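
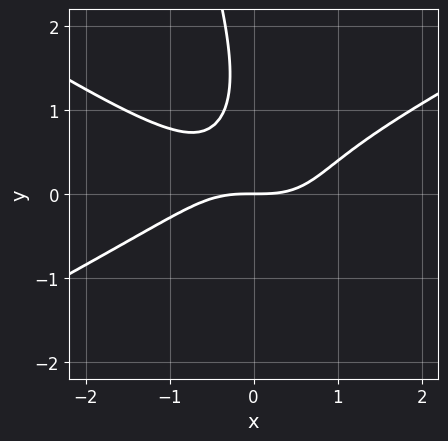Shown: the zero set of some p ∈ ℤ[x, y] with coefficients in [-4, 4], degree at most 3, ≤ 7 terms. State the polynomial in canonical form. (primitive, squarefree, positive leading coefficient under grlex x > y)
x^3 - 3*x*y^2 - y^3 + 2*y^2 - 2*y

(a) The degree is 3 — no degree-2 curve has this shape.
(b) Reading off the gridlines: it meets the x-axis at x = 0 (among the integer gridlines); one y-axis crossing is at y = 0.
(c) Fitting integer coefficients to these (and the overall shape) gives p.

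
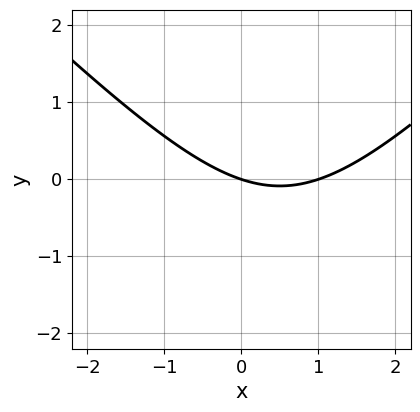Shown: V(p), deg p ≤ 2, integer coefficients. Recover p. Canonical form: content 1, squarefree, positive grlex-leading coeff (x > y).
x^2 - y^2 - x - 3*y

(a) Degree: a generic line meets the curve in up to 2 points, so deg p = 2.
(b) Checking where it meets the axes: it meets the y-axis at y = 0 (among the integer gridlines); among the integer gridlines, it crosses the x-axis at x ∈ {0, 1}.
(c) Assembling these constraints gives the stated polynomial.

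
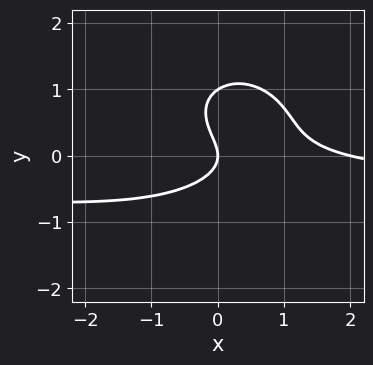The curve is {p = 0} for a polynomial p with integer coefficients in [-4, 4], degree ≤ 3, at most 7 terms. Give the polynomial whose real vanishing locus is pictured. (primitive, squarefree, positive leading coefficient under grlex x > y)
2*x^2*y + 3*y^3 + x^2 - 3*y^2 - 2*x

deg p = 3.
Against the integer gridlines: among the integer gridlines, it crosses the x-axis at x ∈ {0, 2}; among the integer gridlines, it crosses the y-axis at y ∈ {0, 1}.
Matching integer coefficients to the picture gives p.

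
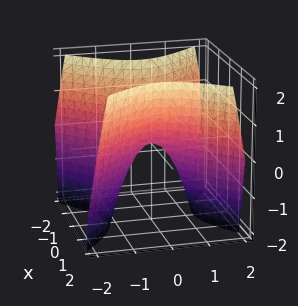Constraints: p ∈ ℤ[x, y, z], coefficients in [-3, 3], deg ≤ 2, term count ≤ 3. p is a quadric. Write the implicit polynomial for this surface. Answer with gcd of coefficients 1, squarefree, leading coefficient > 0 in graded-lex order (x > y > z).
3*x^2 - 3*y^2 - 2*z

deg p = 2. A saddle surface; a quadric.
Symmetries: it's symmetric under y → −y, forcing even powers of y; it's symmetric under x → −x, forcing even powers of x.
Checking where it meets the axes: it meets the y-axis at y = 0 (among the integer gridlines); it crosses the x-axis at the gridline x = 0.
Putting this together gives p.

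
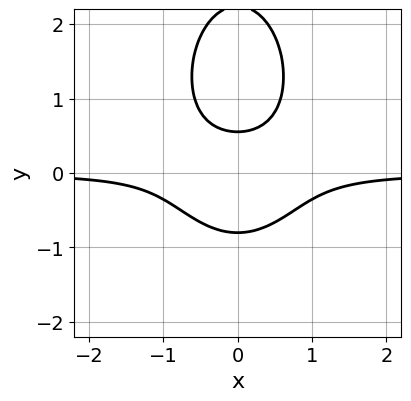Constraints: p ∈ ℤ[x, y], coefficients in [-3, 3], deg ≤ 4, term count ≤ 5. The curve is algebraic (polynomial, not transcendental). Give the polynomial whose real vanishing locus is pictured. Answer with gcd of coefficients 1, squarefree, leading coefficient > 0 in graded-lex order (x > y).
3*x^2*y + y^3 - 2*y^2 - y + 1

1. deg p = 3. No degree-2 curve has this shape.
2. Symmetries: mirror symmetry x ↦ −x ⇒ only even powers of x.
3. Reading off the gridlines: it misses every integer gridline on the x-axis.
4. The integer polynomial consistent with all of this is the stated p.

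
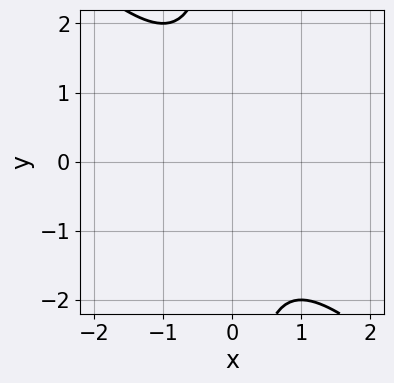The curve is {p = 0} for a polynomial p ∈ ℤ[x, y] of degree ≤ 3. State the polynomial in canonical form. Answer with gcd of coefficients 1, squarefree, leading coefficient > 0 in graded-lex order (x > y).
(a) The degree is 2 — no degree-1 curve has this shape.
(b) Checking where it meets the axes: the curve avoids every integer x-axis point in the box; it misses every integer gridline on the y-axis.
(c) Together with the visible shape, these determine p as stated.

x^2 + x*y + 1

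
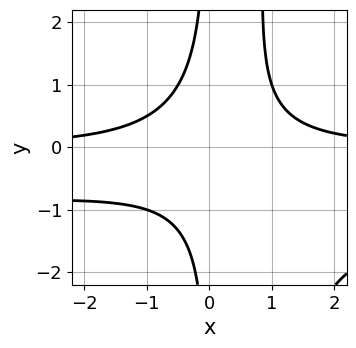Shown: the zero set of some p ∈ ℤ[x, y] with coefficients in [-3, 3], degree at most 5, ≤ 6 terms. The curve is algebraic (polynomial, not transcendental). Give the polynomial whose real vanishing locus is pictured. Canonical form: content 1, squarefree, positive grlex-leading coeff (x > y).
x^2*y^2 + x^2*y - x*y^2 - 1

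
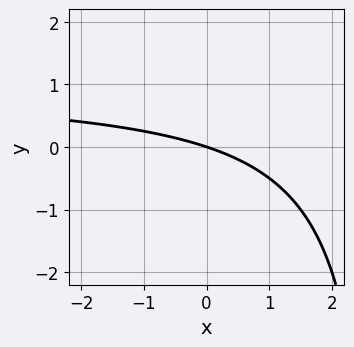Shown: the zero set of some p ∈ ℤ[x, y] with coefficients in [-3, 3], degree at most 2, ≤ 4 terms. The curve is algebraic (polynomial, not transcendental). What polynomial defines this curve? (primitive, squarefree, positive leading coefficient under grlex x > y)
Degree: a generic line meets the curve in up to 2 points, so deg p = 2.
From the axis intercepts and sections: one x-axis crossing is at x = 0; it meets the y-axis at y = 0 (among the integer gridlines).
Solving for integer coefficients yields p as stated.

x*y - x - 3*y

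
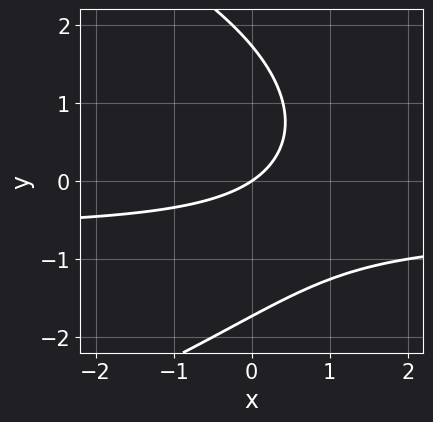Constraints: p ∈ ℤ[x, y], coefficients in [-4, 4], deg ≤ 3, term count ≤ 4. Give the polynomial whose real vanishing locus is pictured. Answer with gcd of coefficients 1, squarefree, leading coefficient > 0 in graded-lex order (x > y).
1. The degree is 3 — the shape is more complex than any degree-2 curve.
2. Against the integer gridlines: it crosses the y-axis at the gridline y = 0; it meets the x-axis at x = 0 (among the integer gridlines).
3. These observations pin down the coefficients.

y^3 + 3*x*y + 2*x - 3*y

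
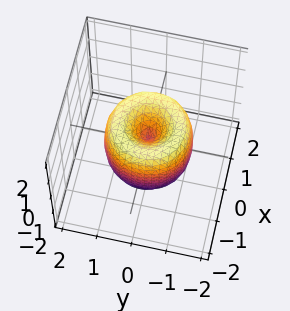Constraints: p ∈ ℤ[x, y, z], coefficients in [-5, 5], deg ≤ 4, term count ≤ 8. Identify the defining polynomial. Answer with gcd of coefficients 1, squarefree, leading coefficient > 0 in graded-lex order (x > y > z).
2*x^4 + 4*x^2*y^2 + 2*y^4 - 3*x^2 - 3*y^2 + z^2

The degree is 4 — a generic line meets the surface in up to 4 points.
Symmetry: the z-axis is an axis of rotation, so x and y enter only as x² + y².
From the axis intercepts and sections: it meets the y-axis at y = 0 (among the integer gridlines); one x-axis crossing is at x = 0; one z-axis crossing is at z = 0; a circular section at z = 0 has radius between 1 and 2.
These observations pin down the coefficients.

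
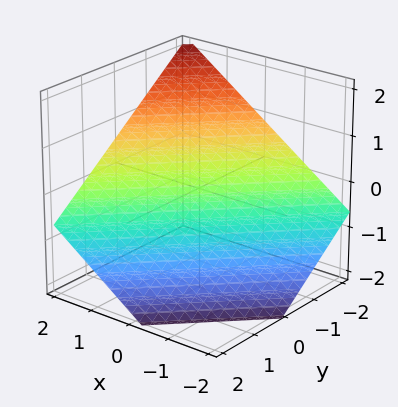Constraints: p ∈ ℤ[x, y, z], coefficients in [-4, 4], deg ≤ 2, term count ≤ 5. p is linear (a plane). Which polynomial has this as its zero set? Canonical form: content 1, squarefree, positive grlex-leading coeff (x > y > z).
2*x - 2*y - 3*z - 2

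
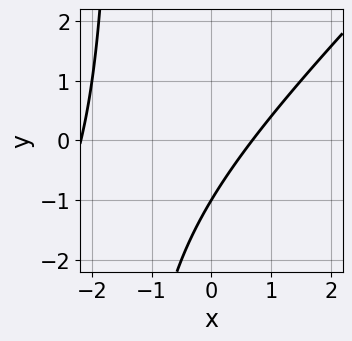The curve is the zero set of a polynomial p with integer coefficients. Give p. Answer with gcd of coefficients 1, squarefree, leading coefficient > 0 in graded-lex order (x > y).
deg p = 2. No degree-1 curve has this shape.
Checking where it meets the axes: it crosses the y-axis at the gridline y = -1.
These observations pin down the coefficients.

2*x^2 - 2*x*y + 3*x - 3*y - 3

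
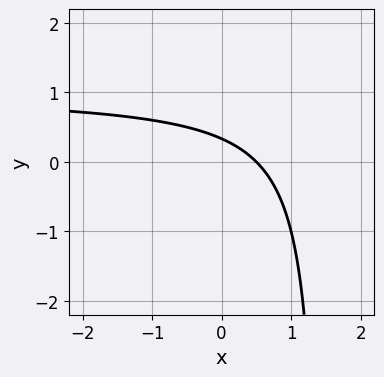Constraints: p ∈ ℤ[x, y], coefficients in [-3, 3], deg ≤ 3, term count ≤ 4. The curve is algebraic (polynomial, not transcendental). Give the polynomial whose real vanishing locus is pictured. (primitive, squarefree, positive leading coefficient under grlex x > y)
1. The degree is 2 — the shape is more complex than any degree-1 curve.
2. Solving for integer coefficients yields p as stated.

2*x*y - 2*x - 3*y + 1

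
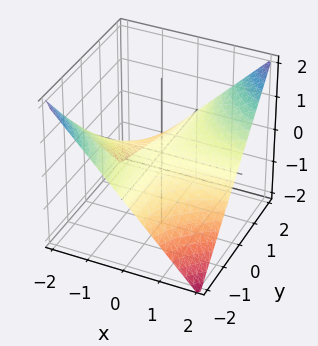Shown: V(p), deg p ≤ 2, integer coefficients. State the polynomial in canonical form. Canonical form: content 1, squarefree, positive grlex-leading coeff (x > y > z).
x*y - 2*z

First, deg p = 2. A saddle surface; a quadric.
Then, reading off the gridlines: every point of the y-axis in the box is on the surface; it meets the z-axis at z = 0 (among the integer gridlines); the visible x-axis segment lies entirely on the surface.
Finally, matching integer coefficients to the picture gives p.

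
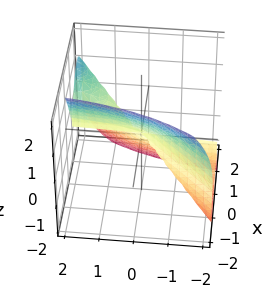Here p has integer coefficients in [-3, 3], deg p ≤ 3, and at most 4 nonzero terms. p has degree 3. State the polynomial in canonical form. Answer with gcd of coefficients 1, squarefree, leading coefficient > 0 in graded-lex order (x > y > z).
(a) deg p = 3. The shape is more complex than any degree-2 surface.
(b) From the axis intercepts and sections: it meets the x-axis at x = 0 (among the integer gridlines); the visible y-axis segment lies entirely on the surface; one z-axis crossing is at z = 0.
(c) Putting this together gives p.

3*x^3 - 3*x^2*y + z^3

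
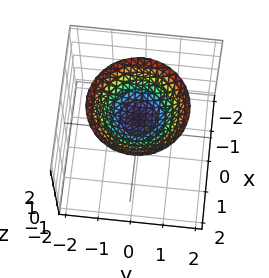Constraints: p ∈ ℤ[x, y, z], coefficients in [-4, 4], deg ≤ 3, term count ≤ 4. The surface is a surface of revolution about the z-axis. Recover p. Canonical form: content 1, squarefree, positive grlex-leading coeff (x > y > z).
x^2 + y^2 - 2*z + 2

First, degree: the shape is more complex than any degree-1 surface, so deg p = 2.
Next, by symmetry, the z-axis is an axis of rotation, so x and y enter only as x² + y².
Then, observable constraints: no y-intercept at any integer in the box; it meets the z-axis at z = 1 (among the integer gridlines); a circular section at z = 2 has radius between 1 and 2.
Finally, the integer polynomial consistent with all of this is the stated p.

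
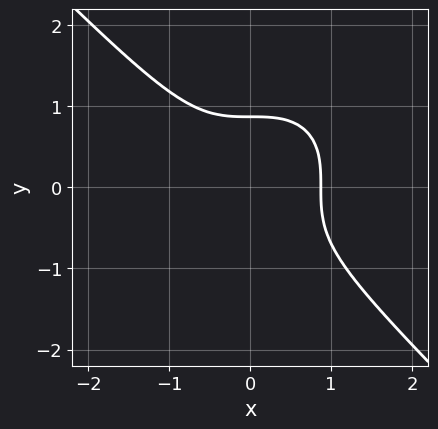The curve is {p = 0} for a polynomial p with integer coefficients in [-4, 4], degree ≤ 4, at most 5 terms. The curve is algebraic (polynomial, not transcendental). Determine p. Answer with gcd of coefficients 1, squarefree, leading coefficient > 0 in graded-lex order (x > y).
3*x^3 + 3*y^3 - 2

deg p = 3.
Putting this together gives p.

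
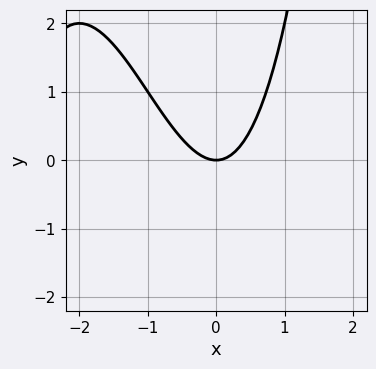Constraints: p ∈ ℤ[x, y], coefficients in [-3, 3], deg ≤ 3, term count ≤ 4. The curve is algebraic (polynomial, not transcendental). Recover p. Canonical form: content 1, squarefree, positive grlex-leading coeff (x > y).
x^3 + 3*x^2 - 2*y

(a) The degree is 3 — a generic line meets the curve in up to 3 points.
(b) Against the integer gridlines: it meets the x-axis at x = 0 (among the integer gridlines); it crosses the y-axis at the gridline y = 0.
(c) Fitting integer coefficients to these (and the overall shape) gives p.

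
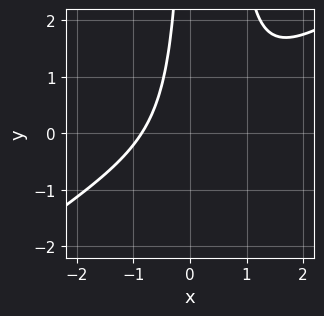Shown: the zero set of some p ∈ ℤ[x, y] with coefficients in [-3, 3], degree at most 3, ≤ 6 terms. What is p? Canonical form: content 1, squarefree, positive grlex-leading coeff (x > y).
2*x^3 - 3*x^2*y - x^2 + 2*x*y + 2

(a) The degree is 3 — the shape is more complex than any degree-2 curve.
(b) Observable constraints: no y-intercept at any integer in the box.
(c) Together with the visible shape, these determine p as stated.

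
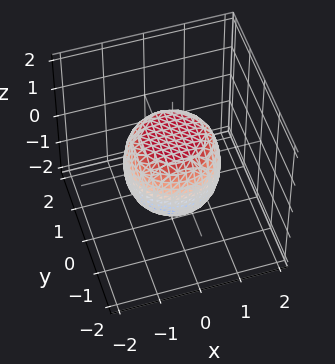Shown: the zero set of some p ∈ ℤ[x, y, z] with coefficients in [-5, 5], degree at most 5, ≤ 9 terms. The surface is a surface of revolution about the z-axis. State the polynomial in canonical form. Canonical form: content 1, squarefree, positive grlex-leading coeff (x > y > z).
2*x^4 + 4*x^2*y^2 + 2*y^4 - x^2 - y^2 + 2*z^2 - 2

1. The degree is 4 — the shape is more complex than any degree-3 surface.
2. Symmetry: the z-axis is an axis of rotation, so x and y enter only as x² + y².
3. From the visible intercepts: among the integer gridlines, it crosses the z-axis at z ∈ {-1, 1}; a circular section at z = 0 has radius between 1 and 2.
4. Matching integer coefficients to the picture gives p.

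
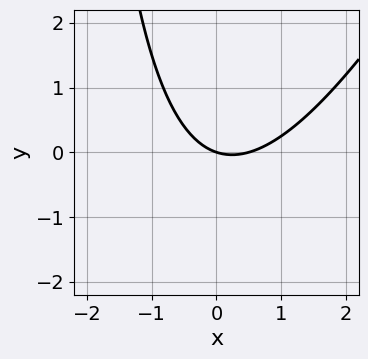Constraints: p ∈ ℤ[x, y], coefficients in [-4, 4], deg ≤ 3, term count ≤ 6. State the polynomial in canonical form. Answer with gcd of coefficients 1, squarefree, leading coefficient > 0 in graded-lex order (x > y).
First, the degree is 2 — no degree-1 curve has this shape.
Next, from the visible intercepts: it crosses the y-axis at the gridline y = 0; it crosses the x-axis at the gridline x = 0.
Finally, putting this together gives p.

2*x^2 - x*y - x - 3*y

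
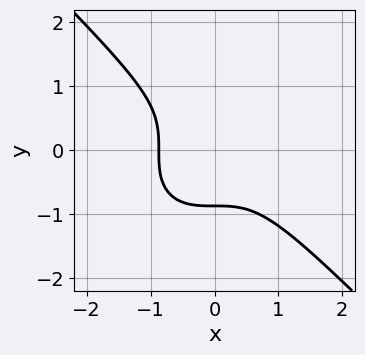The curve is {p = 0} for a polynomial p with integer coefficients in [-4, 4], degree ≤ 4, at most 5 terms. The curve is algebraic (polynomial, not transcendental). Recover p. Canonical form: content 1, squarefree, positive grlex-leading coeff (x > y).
3*x^3 + 3*y^3 + 2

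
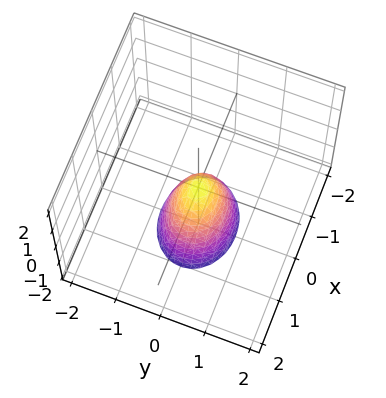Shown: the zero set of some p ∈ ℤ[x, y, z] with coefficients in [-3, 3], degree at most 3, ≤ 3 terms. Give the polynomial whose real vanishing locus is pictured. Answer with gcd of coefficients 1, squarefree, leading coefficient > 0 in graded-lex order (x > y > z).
2*x^2 + 3*y^2 + z

Degree: a paraboloid; a quadric, so deg p = 2.
Symmetries: it's symmetric under y → −y, forcing even powers of y; the x ↦ −x reflection is a symmetry, so x appears only in even powers.
Checking where it meets the axes: one x-axis crossing is at x = 0; one y-axis crossing is at y = 0.
Solving for integer coefficients yields p as stated.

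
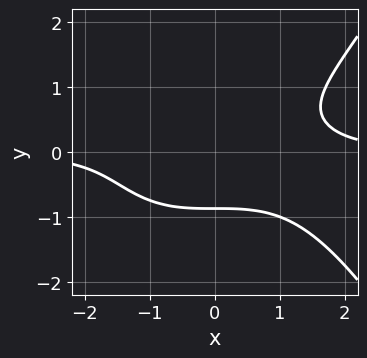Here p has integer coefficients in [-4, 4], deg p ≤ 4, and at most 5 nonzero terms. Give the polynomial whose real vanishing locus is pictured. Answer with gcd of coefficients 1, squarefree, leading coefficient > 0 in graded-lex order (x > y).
x^3*y - 3*y^3 - 2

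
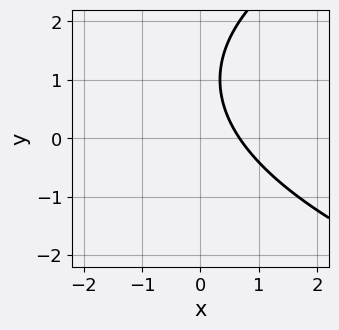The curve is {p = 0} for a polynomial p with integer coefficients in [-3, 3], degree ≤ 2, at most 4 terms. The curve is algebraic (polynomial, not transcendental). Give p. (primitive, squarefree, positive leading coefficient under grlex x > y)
y^2 - 3*x - 2*y + 2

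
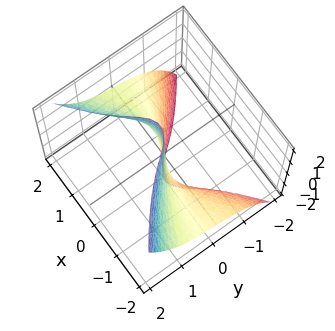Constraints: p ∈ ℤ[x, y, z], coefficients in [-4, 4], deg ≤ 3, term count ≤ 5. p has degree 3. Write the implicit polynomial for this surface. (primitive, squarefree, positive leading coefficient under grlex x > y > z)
First, the degree is 3 — the shape is more complex than any degree-2 surface.
Then, reading off the gridlines: the visible z-axis segment lies entirely on the surface; one x-axis crossing is at x = 0; it crosses the y-axis at the gridline y = 0.
Finally, fitting integer coefficients to these (and the overall shape) gives p.

2*x^2*z - 2*y^3 - x - 3*y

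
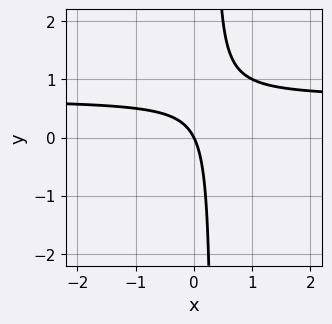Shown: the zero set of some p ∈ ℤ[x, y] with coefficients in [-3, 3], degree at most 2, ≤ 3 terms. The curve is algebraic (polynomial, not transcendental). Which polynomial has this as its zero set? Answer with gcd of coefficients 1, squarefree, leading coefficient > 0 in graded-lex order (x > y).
3*x*y - 2*x - y

(a) deg p = 2. No degree-1 curve has this shape.
(b) From the axis intercepts and sections: it crosses the y-axis at the gridline y = 0; it crosses the x-axis at the gridline x = 0.
(c) Matching integer coefficients to the picture gives p.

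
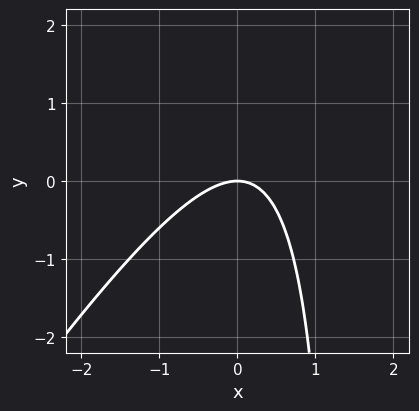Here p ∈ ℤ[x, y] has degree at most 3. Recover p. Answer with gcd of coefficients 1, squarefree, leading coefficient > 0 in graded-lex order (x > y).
First, degree: a generic line meets the curve in up to 2 points, so deg p = 2.
Then, reading off the gridlines: it meets the x-axis at x = 0 (among the integer gridlines); it meets the y-axis at y = 0 (among the integer gridlines).
Finally, fitting integer coefficients to these (and the overall shape) gives p.

3*x^2 - 2*x*y + 3*y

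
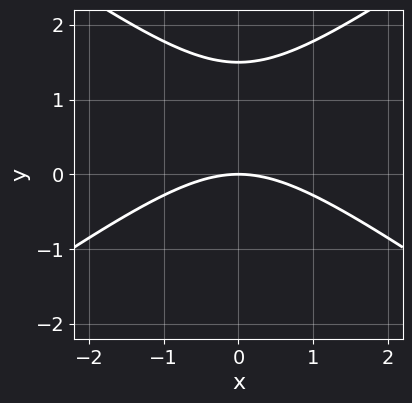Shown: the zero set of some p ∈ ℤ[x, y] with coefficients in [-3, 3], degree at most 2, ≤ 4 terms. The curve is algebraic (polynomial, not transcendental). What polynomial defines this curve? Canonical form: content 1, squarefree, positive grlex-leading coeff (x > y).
x^2 - 2*y^2 + 3*y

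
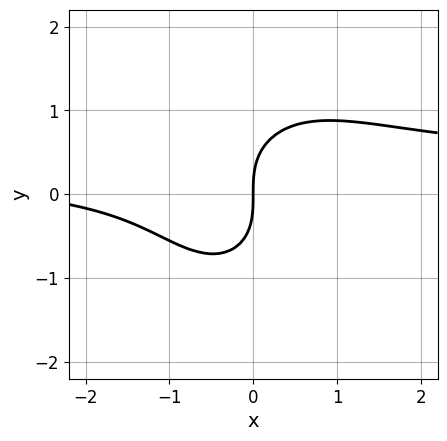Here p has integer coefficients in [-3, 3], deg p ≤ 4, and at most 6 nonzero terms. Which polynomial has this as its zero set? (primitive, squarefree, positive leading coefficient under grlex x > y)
3*x^2*y + 2*y^3 - x^2 - 3*x

(a) The degree is 3 — no degree-2 curve has this shape.
(b) From the axis intercepts and sections: it meets the x-axis at x = 0 (among the integer gridlines); it meets the y-axis at y = 0 (among the integer gridlines).
(c) Matching integer coefficients to the picture gives p.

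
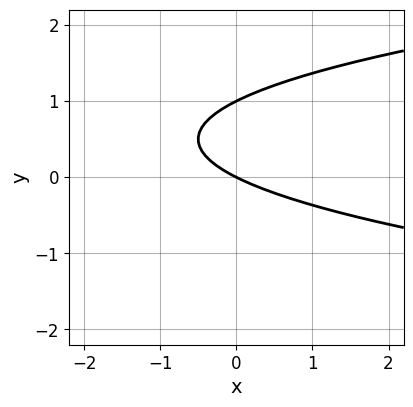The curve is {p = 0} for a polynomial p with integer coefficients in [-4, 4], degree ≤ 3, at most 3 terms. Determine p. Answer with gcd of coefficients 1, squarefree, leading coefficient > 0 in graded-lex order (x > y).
2*y^2 - x - 2*y

Degree: the shape is more complex than any degree-1 curve, so deg p = 2.
Observable constraints: among the integer gridlines, it crosses the y-axis at y ∈ {0, 1}; one x-axis crossing is at x = 0.
Together with the visible shape, these determine p as stated.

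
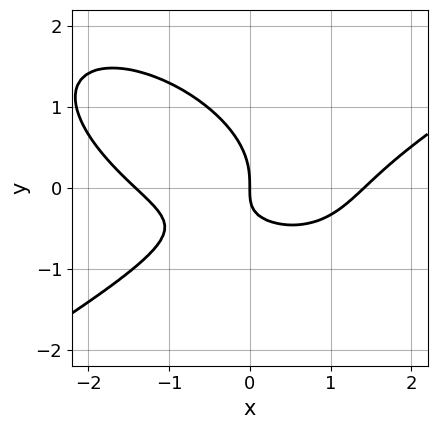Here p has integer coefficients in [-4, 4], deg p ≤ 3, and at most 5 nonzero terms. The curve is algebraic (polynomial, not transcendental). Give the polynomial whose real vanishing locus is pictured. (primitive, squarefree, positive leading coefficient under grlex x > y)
(a) Degree: no degree-2 curve has this shape, so deg p = 3.
(b) Checking where it meets the axes: one y-axis crossing is at y = 0; it meets the x-axis at x = 0 (among the integer gridlines).
(c) Matching integer coefficients to the picture gives p.

x^3 - x*y^2 - 3*y^3 - 3*x*y - 2*x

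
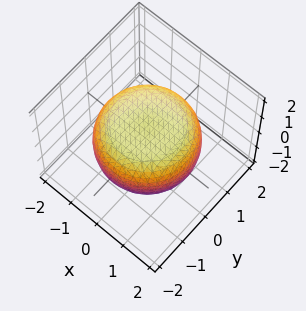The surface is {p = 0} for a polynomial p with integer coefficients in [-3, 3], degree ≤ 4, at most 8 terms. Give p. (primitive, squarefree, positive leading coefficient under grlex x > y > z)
x^4 + 2*x^2*y^2 + y^4 - x^2 - y^2 + 3*z^2 - 3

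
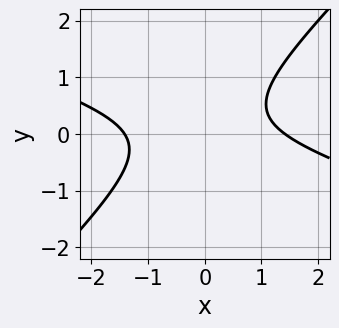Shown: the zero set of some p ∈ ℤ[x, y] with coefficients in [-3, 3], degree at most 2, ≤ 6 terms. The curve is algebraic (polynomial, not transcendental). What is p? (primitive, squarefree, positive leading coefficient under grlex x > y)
x^2 + 2*x*y - 3*y^2 + y - 2

1. deg p = 2. No degree-1 curve has this shape.
2. From the axis intercepts and sections: the curve avoids every integer y-axis point in the box.
3. Solving for integer coefficients yields p as stated.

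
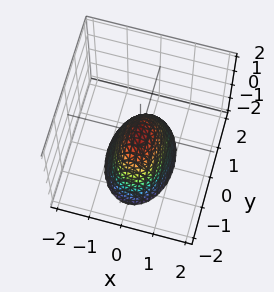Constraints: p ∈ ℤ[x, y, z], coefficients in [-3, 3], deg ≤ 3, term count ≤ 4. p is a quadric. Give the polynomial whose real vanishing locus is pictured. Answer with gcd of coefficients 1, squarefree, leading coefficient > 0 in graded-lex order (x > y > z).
1. The degree is 2 — a single bowl opening along one axis; a quadric.
2. Symmetries: it's symmetric under y → −y, forcing even powers of y; the x ↦ −x reflection is a symmetry, so x appears only in even powers.
3. From the axis intercepts and sections: it crosses the x-axis at the gridline x = 0; it crosses the z-axis at the gridline z = 0.
4. The integer polynomial consistent with all of this is the stated p.

2*x^2 + y^2 + z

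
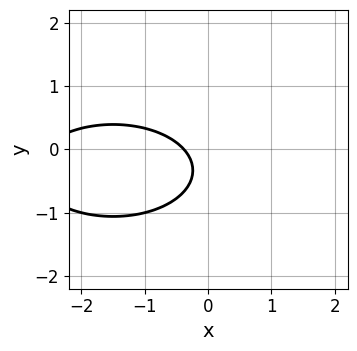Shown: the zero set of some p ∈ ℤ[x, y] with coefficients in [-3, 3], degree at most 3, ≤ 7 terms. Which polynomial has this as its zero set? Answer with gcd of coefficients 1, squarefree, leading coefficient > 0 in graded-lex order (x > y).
x^2 + 3*y^2 + 3*x + 2*y + 1

The degree is 2 — no degree-1 curve has this shape.
Reading off the gridlines: the curve avoids every integer y-axis point in the box.
Together with the visible shape, these determine p as stated.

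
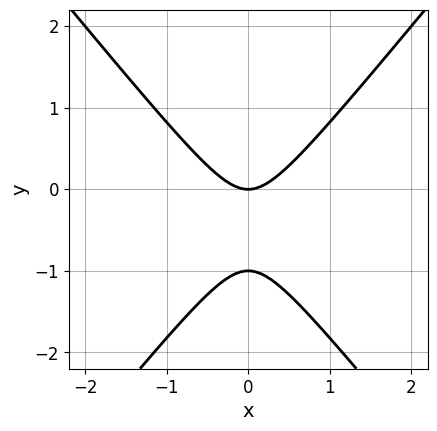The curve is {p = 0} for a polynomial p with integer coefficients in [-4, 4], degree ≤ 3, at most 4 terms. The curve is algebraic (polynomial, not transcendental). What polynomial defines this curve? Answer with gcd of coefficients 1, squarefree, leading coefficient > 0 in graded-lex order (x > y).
(a) Degree: no degree-1 curve has this shape, so deg p = 2.
(b) Symmetries: it's symmetric under x → −x, forcing even powers of x.
(c) Observable constraints: one x-axis crossing is at x = 0; the y-axis gridline crossings are at y ∈ {-1, 0}.
(d) Fitting integer coefficients to these (and the overall shape) gives p.

3*x^2 - 2*y^2 - 2*y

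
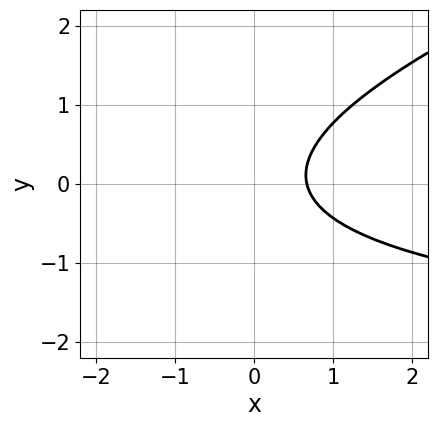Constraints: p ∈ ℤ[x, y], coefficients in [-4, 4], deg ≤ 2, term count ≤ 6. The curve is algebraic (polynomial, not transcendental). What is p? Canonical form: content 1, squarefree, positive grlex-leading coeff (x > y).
First, degree: no degree-1 curve has this shape, so deg p = 2.
Next, observable constraints: it misses every integer gridline on the y-axis.
Finally, solving for integer coefficients yields p as stated.

x*y - 3*y^2 + 3*x - 2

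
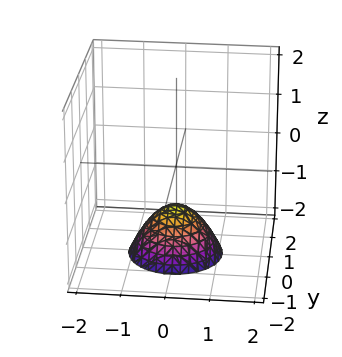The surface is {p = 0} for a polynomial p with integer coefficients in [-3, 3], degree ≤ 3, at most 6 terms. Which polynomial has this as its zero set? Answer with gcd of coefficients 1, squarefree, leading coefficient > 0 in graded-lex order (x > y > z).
x^2 + y^2 + z + 1

1. deg p = 2. No degree-1 surface has this shape.
2. Symmetries: the z-axis is an axis of rotation, so x and y enter only as x² + y².
3. Observable constraints: it meets the z-axis at z = -1 (among the integer gridlines); a circular section at z = -2 has radius exactly 1.
4. Solving for integer coefficients yields p as stated.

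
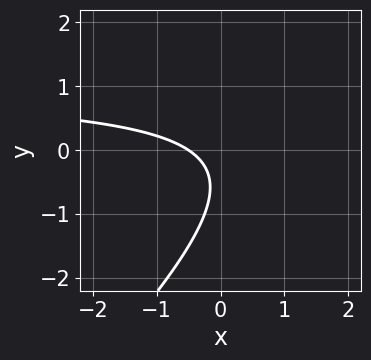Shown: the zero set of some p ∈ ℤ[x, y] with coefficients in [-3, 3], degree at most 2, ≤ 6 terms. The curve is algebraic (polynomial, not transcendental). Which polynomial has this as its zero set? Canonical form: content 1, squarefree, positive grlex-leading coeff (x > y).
1. deg p = 2.
2. Checking where it meets the axes: no y-intercept at any integer in the box.
3. Assembling these constraints gives the stated polynomial.

2*x*y - 2*y^2 - 2*x - 2*y - 1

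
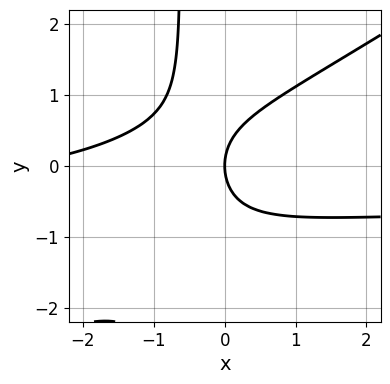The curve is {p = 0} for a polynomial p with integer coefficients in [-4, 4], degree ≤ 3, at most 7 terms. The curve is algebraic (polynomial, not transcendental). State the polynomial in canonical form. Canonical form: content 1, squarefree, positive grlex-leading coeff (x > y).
2*x^2*y - 3*x*y^2 + x^2 - 2*y^2 + 3*x

(a) deg p = 3. A generic line meets the curve in up to 3 points.
(b) Observable constraints: it meets the x-axis at x = 0 (among the integer gridlines); it crosses the y-axis at the gridline y = 0.
(c) The integer polynomial consistent with all of this is the stated p.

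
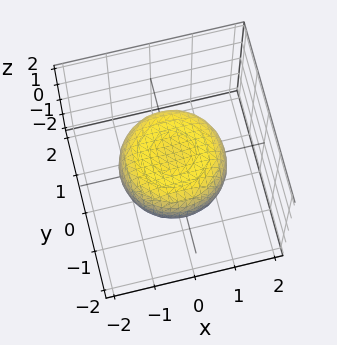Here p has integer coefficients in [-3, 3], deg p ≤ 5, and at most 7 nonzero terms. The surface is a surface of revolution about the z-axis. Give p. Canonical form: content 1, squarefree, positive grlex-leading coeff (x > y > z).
x^4 + 2*x^2*y^2 + y^4 - x^2 - y^2 + 2*z^2 - 1

First, the degree is 4 — a generic line meets the surface in up to 4 points.
Next, symmetry: the surface is invariant under rotation about z: p = q(x² + y², z).
Then, from the visible intercepts: a circular section at z = 0 has radius between 1 and 2.
Finally, assembling these constraints gives the stated polynomial.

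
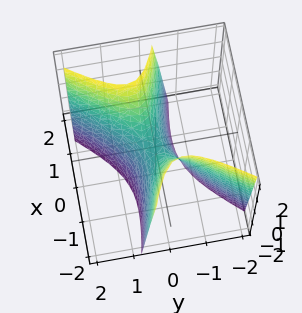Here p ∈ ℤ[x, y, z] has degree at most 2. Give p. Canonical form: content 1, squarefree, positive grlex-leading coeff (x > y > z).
x^2 + 3*x*y - 3*y^2 - z

(a) Degree: the shape is more complex than any degree-1 surface, so deg p = 2.
(b) Against the integer gridlines: it meets the x-axis at x = 0 (among the integer gridlines); it crosses the y-axis at the gridline y = 0; it meets the z-axis at z = 0 (among the integer gridlines).
(c) Together with the visible shape, these determine p as stated.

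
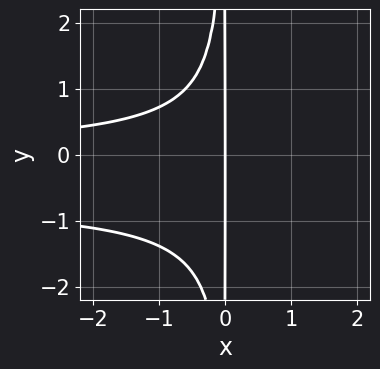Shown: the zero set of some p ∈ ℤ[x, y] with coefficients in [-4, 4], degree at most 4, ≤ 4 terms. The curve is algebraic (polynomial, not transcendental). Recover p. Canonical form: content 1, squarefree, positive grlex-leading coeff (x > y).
3*x^2*y^2 + 2*x^2*y + 3*x

First, degree: a generic line meets the curve in up to 4 points, so deg p = 4.
Next, from the visible intercepts: the visible y-axis segment lies entirely on the curve; it crosses the x-axis at the gridline x = 0.
Finally, solving for integer coefficients yields p as stated.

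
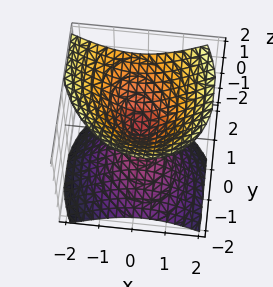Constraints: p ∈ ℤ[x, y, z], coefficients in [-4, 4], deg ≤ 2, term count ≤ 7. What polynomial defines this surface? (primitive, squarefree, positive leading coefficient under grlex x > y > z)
First, the picture has 2 separate pieces. Treating them together as one polynomial.
Then, the degree is 2 — the shape is more complex than any degree-1 surface.
Then, reading off the gridlines: it meets the x-axis at x = 0 (among the integer gridlines); one y-axis crossing is at y = 0; it crosses the z-axis at the gridline z = 0.
Finally, together with the visible shape, these determine p as stated.

3*x^2 + x*y + 2*y^2 - 2*y*z - 3*z^2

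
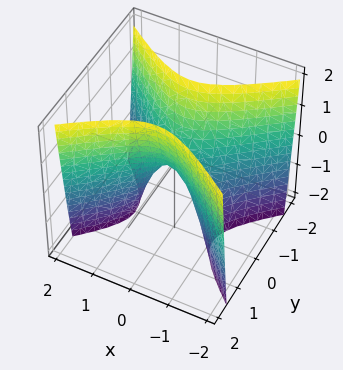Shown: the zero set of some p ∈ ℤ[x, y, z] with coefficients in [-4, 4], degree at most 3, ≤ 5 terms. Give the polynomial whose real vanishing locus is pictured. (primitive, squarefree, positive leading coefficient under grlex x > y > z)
2*x^2 - 3*y^2 + z

(a) Degree: a saddle surface; a quadric, so deg p = 2.
(b) Symmetries: mirror symmetry y ↦ −y ⇒ only even powers of y; mirror symmetry x ↦ −x ⇒ only even powers of x.
(c) From the axis intercepts and sections: one x-axis crossing is at x = 0; one y-axis crossing is at y = 0.
(d) Fitting integer coefficients to these (and the overall shape) gives p.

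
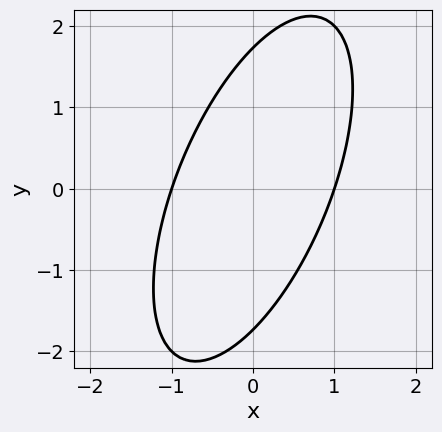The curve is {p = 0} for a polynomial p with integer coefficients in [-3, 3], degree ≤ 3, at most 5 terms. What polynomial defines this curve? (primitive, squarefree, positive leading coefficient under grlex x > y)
3*x^2 - 2*x*y + y^2 - 3

First, degree: no degree-1 curve has this shape, so deg p = 2.
Then, observable constraints: among the integer gridlines, it crosses the x-axis at x ∈ {-1, 1}.
Finally, solving for integer coefficients yields p as stated.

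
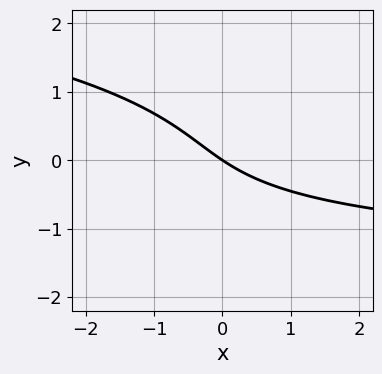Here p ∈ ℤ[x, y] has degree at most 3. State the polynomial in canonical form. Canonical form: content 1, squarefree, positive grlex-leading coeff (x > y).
2*y^3 + x*y + 2*x + 3*y

deg p = 3.
Against the integer gridlines: one y-axis crossing is at y = 0; it meets the x-axis at x = 0 (among the integer gridlines).
These observations pin down the coefficients.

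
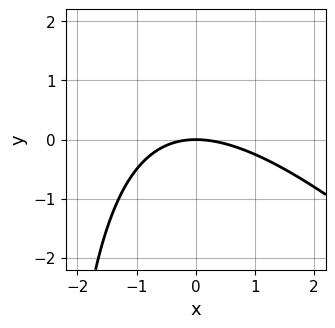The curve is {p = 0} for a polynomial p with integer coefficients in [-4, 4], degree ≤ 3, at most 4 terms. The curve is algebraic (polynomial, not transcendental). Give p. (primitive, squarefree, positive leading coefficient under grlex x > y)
x^2 + x*y + 3*y

1. deg p = 2. The shape is more complex than any degree-1 curve.
2. Checking where it meets the axes: it meets the x-axis at x = 0 (among the integer gridlines); one y-axis crossing is at y = 0.
3. Solving for integer coefficients yields p as stated.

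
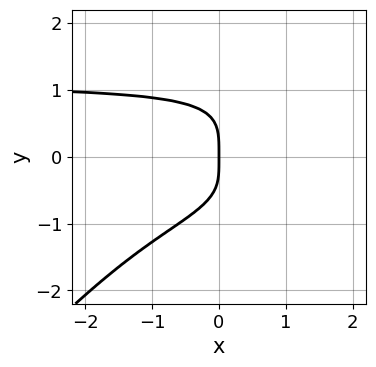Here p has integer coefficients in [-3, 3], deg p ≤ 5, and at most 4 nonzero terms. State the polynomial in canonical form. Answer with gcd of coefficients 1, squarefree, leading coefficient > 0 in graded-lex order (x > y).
1. Degree: no degree-3 curve has this shape, so deg p = 4.
2. From the visible intercepts: it crosses the x-axis at the gridline x = 0; it crosses the y-axis at the gridline y = 0.
3. Assembling these constraints gives the stated polynomial.

3*x*y^3 - 3*y^4 - x*y - 3*x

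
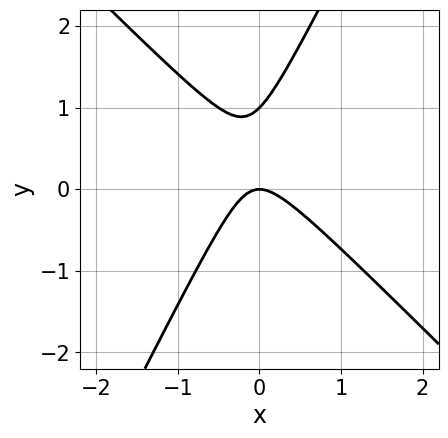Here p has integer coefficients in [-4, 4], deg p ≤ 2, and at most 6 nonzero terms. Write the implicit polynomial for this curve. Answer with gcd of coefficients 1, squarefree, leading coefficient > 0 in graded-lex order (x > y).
2*x^2 + x*y - y^2 + y

First, deg p = 2. No degree-1 curve has this shape.
Next, from the axis intercepts and sections: the y-axis gridline crossings are at y ∈ {0, 1}; it crosses the x-axis at the gridline x = 0.
Finally, fitting integer coefficients to these (and the overall shape) gives p.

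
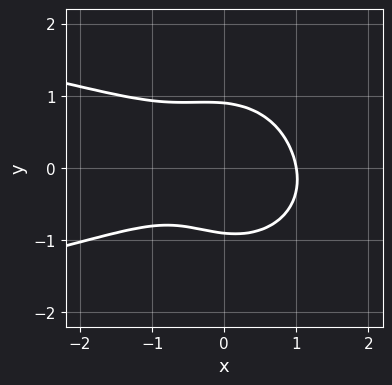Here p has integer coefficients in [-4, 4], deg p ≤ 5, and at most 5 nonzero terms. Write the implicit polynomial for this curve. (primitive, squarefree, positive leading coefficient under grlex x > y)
3*x^2*y^2 + 3*y^4 + 2*x^3 + x*y - 2

(a) deg p = 4.
(b) From the axis intercepts and sections: one x-axis crossing is at x = 1.
(c) The integer polynomial consistent with all of this is the stated p.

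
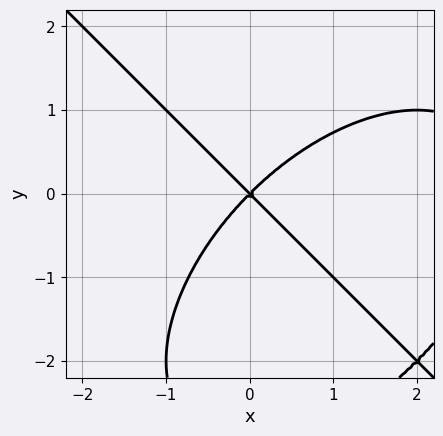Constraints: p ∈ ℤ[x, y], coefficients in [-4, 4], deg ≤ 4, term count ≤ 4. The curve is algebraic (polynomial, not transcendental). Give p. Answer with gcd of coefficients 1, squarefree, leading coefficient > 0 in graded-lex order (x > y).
1. deg p = 3. No degree-2 curve has this shape.
2. From the visible intercepts: it crosses the y-axis at the gridline y = 0; it meets the x-axis at x = 0 (among the integer gridlines).
3. Assembling these constraints gives the stated polynomial.

x^3 + y^3 - 3*x^2 + 3*y^2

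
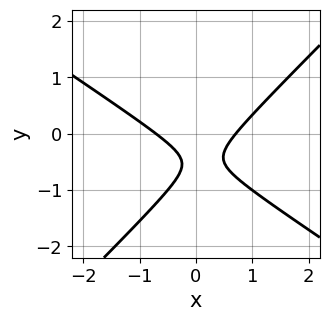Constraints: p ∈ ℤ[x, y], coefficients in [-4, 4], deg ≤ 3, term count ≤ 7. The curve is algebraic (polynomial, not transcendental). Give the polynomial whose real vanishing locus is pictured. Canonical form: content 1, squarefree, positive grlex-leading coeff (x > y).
2*x^2 + x*y - 3*y^2 - 3*y - 1

1. The degree is 2 — the shape is more complex than any degree-1 curve.
2. Observable constraints: the curve avoids every integer y-axis point in the box.
3. The integer polynomial consistent with all of this is the stated p.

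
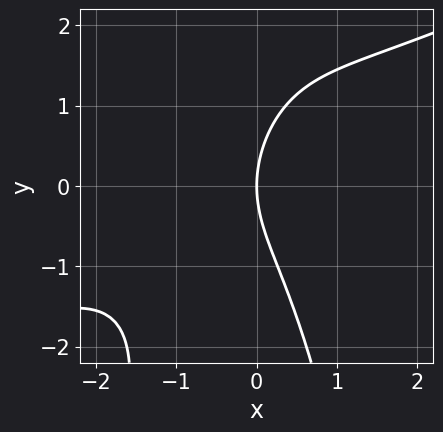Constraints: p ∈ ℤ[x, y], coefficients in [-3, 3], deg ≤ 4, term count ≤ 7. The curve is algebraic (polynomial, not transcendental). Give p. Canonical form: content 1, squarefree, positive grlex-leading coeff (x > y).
x^3 - 2*x^2*y + x^2 - y^2 + 3*x

The degree is 3 — a generic line meets the curve in up to 3 points.
Against the integer gridlines: one x-axis crossing is at x = 0; it meets the y-axis at y = 0 (among the integer gridlines).
Assembling these constraints gives the stated polynomial.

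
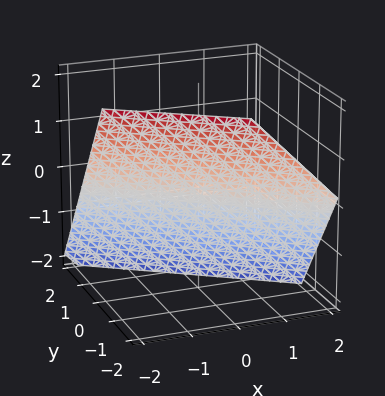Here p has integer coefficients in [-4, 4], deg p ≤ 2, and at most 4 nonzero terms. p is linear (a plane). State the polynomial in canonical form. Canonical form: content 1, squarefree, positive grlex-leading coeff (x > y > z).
First, deg p = 1. The surface is flat (a plane).
Then, against the integer gridlines: one x-axis crossing is at x = -1; it meets the z-axis at z = -1 (among the integer gridlines).
Finally, the integer polynomial consistent with all of this is the stated p.

2*x + 3*y + 2*z + 2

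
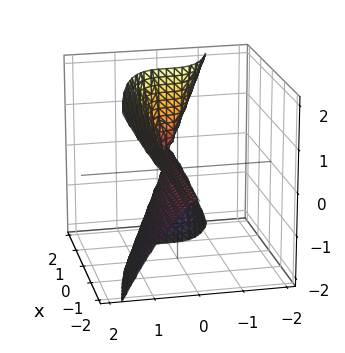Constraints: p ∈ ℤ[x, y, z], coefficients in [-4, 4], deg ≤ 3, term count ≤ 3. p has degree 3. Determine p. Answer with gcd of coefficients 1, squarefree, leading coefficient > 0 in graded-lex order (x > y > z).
x*z^2 + 3*y^3 - z^2

(a) deg p = 3.
(b) Checking where it meets the axes: it crosses the z-axis at the gridline z = 0; the visible x-axis segment lies entirely on the surface.
(c) These observations pin down the coefficients.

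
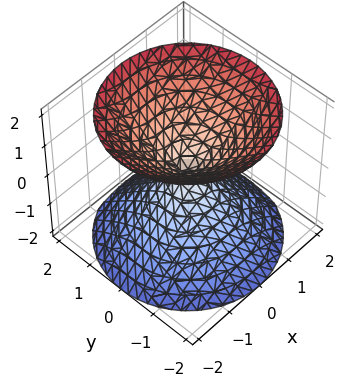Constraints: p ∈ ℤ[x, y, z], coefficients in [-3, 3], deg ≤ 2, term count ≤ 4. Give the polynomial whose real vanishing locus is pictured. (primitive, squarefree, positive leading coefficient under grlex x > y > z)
I count 2 distinct pieces.
Degree: a double cone through the origin; a quadric, so deg p = 2.
Symmetries: the z ↦ −z reflection is a symmetry, so z appears only in even powers; the surface is invariant under rotation about z: p = q(x² + y², z).
Against the integer gridlines: it meets the y-axis at y = 0 (among the integer gridlines); it meets the z-axis at z = 0 (among the integer gridlines); it crosses the x-axis at the gridline x = 0; a circular section at z = -1 has radius exactly 1.
Fitting integer coefficients to these (and the overall shape) gives p.

x^2 + y^2 - z^2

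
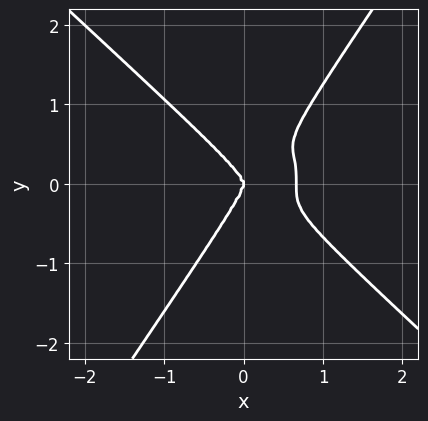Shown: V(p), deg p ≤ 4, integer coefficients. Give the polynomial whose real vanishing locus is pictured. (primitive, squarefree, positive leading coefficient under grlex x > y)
(a) deg p = 4.
(b) From the axis intercepts and sections: it crosses the y-axis at the gridline y = 0; it crosses the x-axis at the gridline x = 0.
(c) Putting this together gives p.

3*x^4 + 2*x*y^3 - 2*y^4 - 2*x^3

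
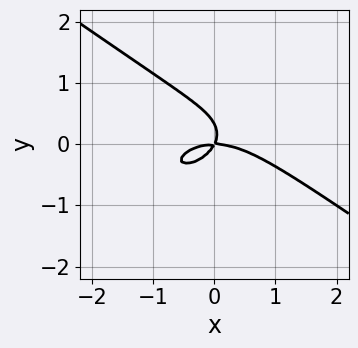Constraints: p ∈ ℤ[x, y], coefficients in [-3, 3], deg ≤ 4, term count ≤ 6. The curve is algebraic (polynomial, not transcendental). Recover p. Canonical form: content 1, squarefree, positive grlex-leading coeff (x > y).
1. The degree is 3 — a generic line meets the curve in up to 3 points.
2. Checking where it meets the axes: it crosses the y-axis at the gridline y = 0; one x-axis crossing is at x = 0.
3. Fitting integer coefficients to these (and the overall shape) gives p.

x^3 + 3*y^3 + 2*x*y - y^2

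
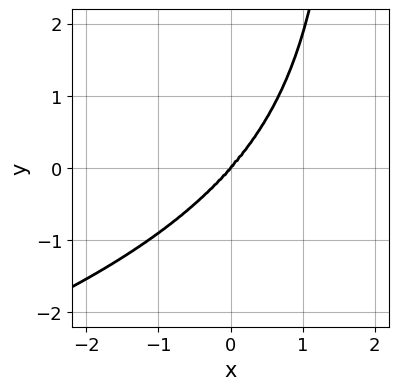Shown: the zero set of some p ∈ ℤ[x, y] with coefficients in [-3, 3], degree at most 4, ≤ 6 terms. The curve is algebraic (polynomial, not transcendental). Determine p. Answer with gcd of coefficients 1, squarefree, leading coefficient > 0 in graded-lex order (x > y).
1. deg p = 4. The shape is more complex than any degree-3 curve.
2. Reading off the gridlines: it meets the x-axis at x = 0 (among the integer gridlines); it meets the y-axis at y = 0 (among the integer gridlines).
3. Together with the visible shape, these determine p as stated.

x^2*y^2 + x*y^3 + 3*x^3 - 2*y^3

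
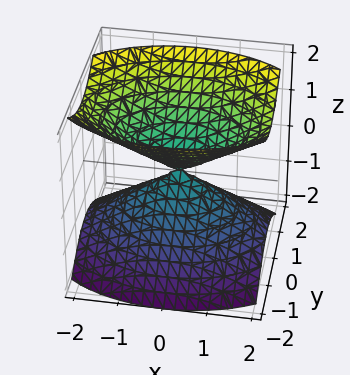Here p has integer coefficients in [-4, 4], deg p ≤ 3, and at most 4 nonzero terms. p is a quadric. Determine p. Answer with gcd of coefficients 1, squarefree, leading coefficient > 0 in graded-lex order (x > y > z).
x^2 + 2*y^2 - 2*z^2

First, I count 2 distinct pieces.
Next, deg p = 2.
Then, symmetries: the y ↦ −y reflection is a symmetry, so y appears only in even powers; it's symmetric under z → −z, forcing even powers of z; it's symmetric under x → −x, forcing even powers of x.
Next, checking where it meets the axes: it crosses the y-axis at the gridline y = 0; it crosses the z-axis at the gridline z = 0; it meets the x-axis at x = 0 (among the integer gridlines).
Finally, the integer polynomial consistent with all of this is the stated p.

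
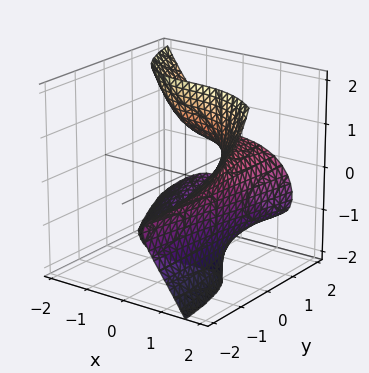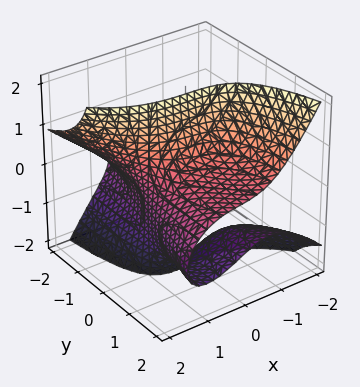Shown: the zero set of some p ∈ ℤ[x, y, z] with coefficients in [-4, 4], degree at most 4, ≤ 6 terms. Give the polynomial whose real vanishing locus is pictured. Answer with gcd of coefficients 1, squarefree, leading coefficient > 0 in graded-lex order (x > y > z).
(a) Degree: no degree-2 surface has this shape, so deg p = 3.
(b) Against the integer gridlines: the surface avoids every integer z-axis point in the box; no y-intercept at any integer in the box; one x-axis crossing is at x = 1.
(c) These observations pin down the coefficients.

2*x^3 + 2*x*y*z + 3*y*z^2 + 2*y*z - 2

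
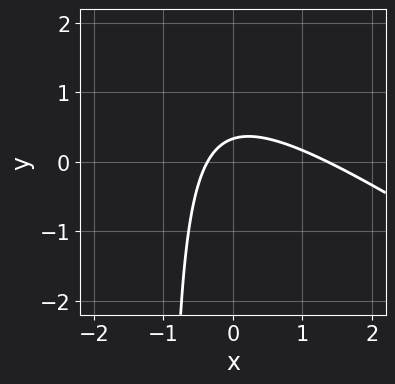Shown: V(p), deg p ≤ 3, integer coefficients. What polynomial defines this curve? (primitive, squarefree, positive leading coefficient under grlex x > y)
(a) Degree: the shape is more complex than any degree-1 curve, so deg p = 2.
(b) The integer polynomial consistent with all of this is the stated p.

2*x^2 + 3*x*y - 2*x + 3*y - 1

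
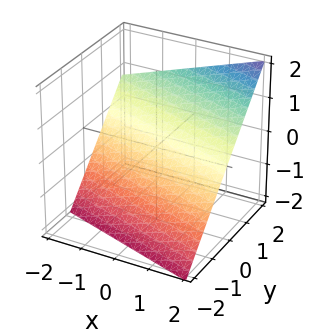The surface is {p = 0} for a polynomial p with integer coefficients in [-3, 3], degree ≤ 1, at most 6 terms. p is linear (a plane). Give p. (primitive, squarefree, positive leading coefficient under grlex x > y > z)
x + 3*y - 3*z - 2

First, deg p = 1. The surface is flat (a plane).
Then, checking where it meets the axes: one x-axis crossing is at x = 2.
Finally, the integer polynomial consistent with all of this is the stated p.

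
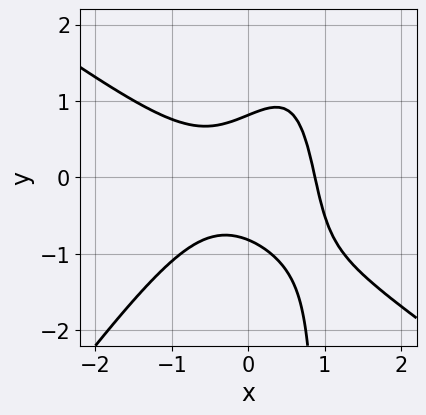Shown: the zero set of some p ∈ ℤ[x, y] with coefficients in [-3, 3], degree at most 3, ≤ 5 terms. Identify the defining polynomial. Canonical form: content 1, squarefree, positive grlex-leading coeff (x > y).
First, deg p = 3.
Finally, putting this together gives p.

3*x^3 + 2*x^2*y - 3*x*y^2 + 3*y^2 - 2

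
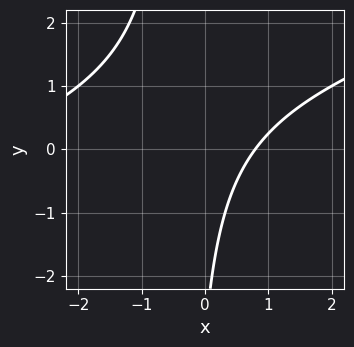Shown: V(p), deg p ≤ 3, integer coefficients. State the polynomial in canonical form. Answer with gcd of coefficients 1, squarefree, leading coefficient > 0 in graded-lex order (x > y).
x^2 - 3*x*y + 3*x - y - 3

(a) The degree is 2 — the shape is more complex than any degree-1 curve.
(b) From the visible intercepts: it misses every integer gridline on the y-axis.
(c) Assembling these constraints gives the stated polynomial.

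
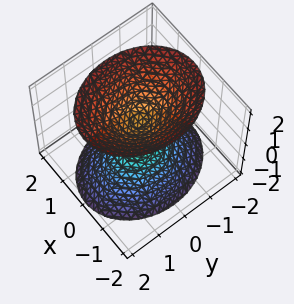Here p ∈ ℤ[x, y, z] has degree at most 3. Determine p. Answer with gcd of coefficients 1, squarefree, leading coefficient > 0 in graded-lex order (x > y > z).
First, there are 2 components. Treating them together as one polynomial.
Next, deg p = 2. Two sheets facing apart; a quadric.
Then, symmetries: the x ↦ −x reflection is a symmetry, so x appears only in even powers; the y ↦ −y reflection is a symmetry, so y appears only in even powers; the z ↦ −z reflection is a symmetry, so z appears only in even powers.
Then, reading off the gridlines: it misses every integer gridline on the x-axis; no y-intercept at any integer in the box.
Finally, solving for integer coefficients yields p as stated.

3*x^2 + 2*y^2 - 2*z^2 + 1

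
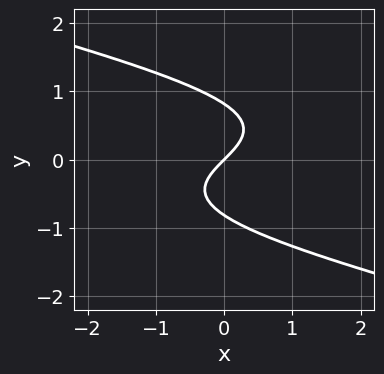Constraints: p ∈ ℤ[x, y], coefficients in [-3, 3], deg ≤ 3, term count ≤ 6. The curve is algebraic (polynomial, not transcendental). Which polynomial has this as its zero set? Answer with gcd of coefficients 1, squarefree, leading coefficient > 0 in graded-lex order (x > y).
x*y^2 + 3*y^3 + 2*x - 2*y

1. The degree is 3 — no degree-2 curve has this shape.
2. Observable constraints: it crosses the y-axis at the gridline y = 0; it crosses the x-axis at the gridline x = 0.
3. Putting this together gives p.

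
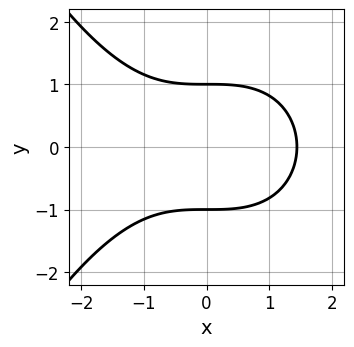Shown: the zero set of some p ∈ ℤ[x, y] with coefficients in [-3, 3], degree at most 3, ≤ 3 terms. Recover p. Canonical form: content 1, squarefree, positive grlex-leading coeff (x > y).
x^3 + 3*y^2 - 3

deg p = 3. No degree-2 curve has this shape.
Symmetries: the y ↦ −y reflection is a symmetry, so y appears only in even powers.
From the visible intercepts: among the integer gridlines, it crosses the y-axis at y ∈ {-1, 1}.
Fitting integer coefficients to these (and the overall shape) gives p.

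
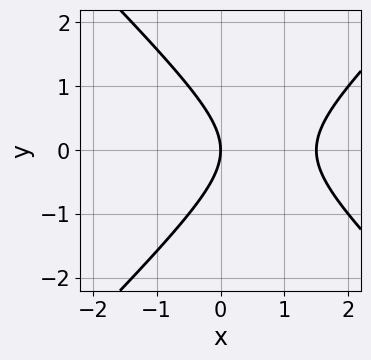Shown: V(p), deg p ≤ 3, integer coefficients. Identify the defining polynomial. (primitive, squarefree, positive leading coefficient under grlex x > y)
(a) Degree: a generic line meets the curve in up to 2 points, so deg p = 2.
(b) Symmetries: the y ↦ −y reflection is a symmetry, so y appears only in even powers.
(c) Observable constraints: it meets the y-axis at y = 0 (among the integer gridlines); one x-axis crossing is at x = 0.
(d) Putting this together gives p.

2*x^2 - 2*y^2 - 3*x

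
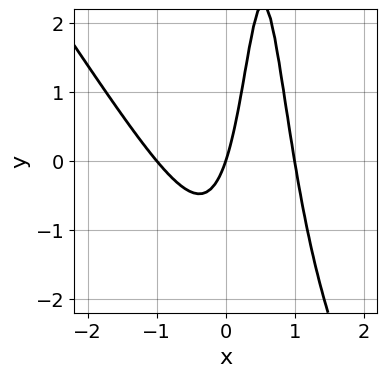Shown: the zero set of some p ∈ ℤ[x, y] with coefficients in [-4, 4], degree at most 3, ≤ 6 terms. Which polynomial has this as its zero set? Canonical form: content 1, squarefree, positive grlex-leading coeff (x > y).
1. The degree is 3 — the shape is more complex than any degree-2 curve.
2. Against the integer gridlines: one y-axis crossing is at y = 0; among the integer gridlines, it crosses the x-axis at x ∈ {-1, 0, 1}.
3. Solving for integer coefficients yields p as stated.

3*x^3 + 2*x^2*y - 2*x*y - 3*x + y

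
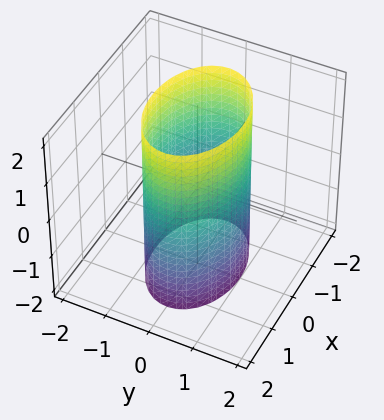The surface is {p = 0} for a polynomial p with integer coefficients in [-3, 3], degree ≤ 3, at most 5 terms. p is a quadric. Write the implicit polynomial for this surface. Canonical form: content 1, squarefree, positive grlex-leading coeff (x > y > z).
(a) deg p = 2.
(b) Symmetries: mirror symmetry y ↦ −y ⇒ only even powers of y; the x ↦ −x reflection is a symmetry, so x appears only in even powers; it's symmetric under z → −z, forcing even powers of z.
(c) Against the integer gridlines: among the integer gridlines, it crosses the y-axis at y ∈ {-1, 1}; no z-intercept at any integer in the box.
(d) Matching integer coefficients to the picture gives p.

x^2 + 2*y^2 - 2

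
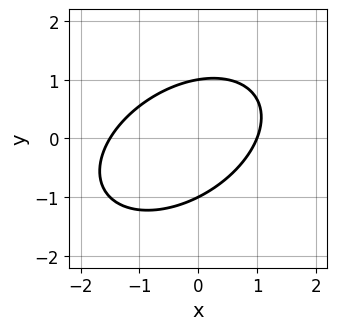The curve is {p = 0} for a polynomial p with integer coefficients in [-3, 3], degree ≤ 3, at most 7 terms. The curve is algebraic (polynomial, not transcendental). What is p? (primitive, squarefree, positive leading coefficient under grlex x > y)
1. deg p = 2.
2. Observable constraints: the y-axis gridline crossings are at y ∈ {-1, 1}; it crosses the x-axis at the gridline x = 1.
3. Together with the visible shape, these determine p as stated.

2*x^2 - 2*x*y + 3*y^2 + x - 3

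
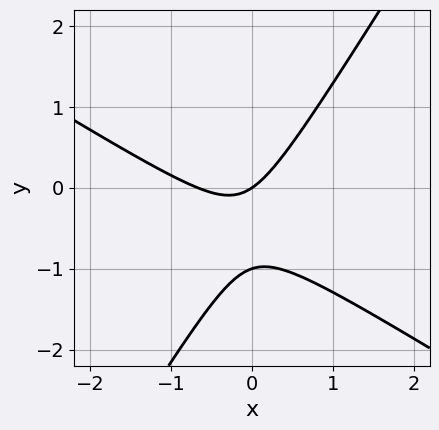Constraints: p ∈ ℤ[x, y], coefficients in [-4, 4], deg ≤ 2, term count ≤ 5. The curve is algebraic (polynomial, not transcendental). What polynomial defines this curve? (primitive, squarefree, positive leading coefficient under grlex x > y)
1. Degree: no degree-1 curve has this shape, so deg p = 2.
2. Observable constraints: it meets the x-axis at x = 0 (among the integer gridlines); among the integer gridlines, it crosses the y-axis at y ∈ {-1, 0}.
3. Solving for integer coefficients yields p as stated.

3*x^2 + 3*x*y - 3*y^2 + 2*x - 3*y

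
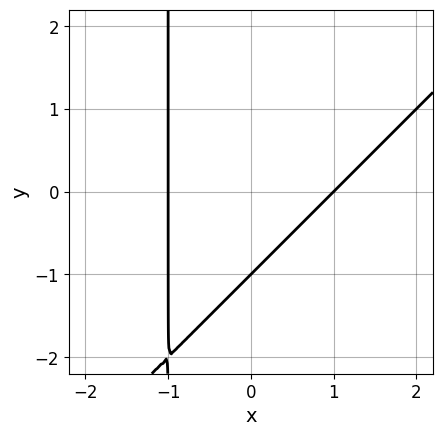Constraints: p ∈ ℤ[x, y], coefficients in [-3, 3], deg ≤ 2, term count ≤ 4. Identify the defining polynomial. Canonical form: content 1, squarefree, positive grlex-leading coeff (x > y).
(a) Degree: the shape is more complex than any degree-1 curve, so deg p = 2.
(b) Checking where it meets the axes: it crosses the y-axis at the gridline y = -1; among the integer gridlines, it crosses the x-axis at x ∈ {-1, 1}.
(c) Matching integer coefficients to the picture gives p.

x^2 - x*y - y - 1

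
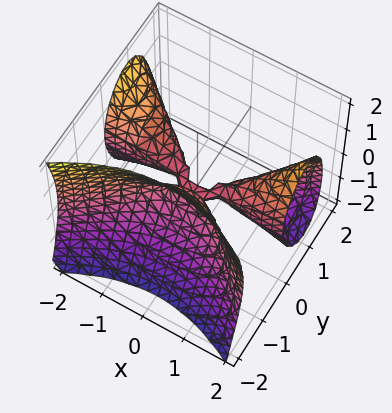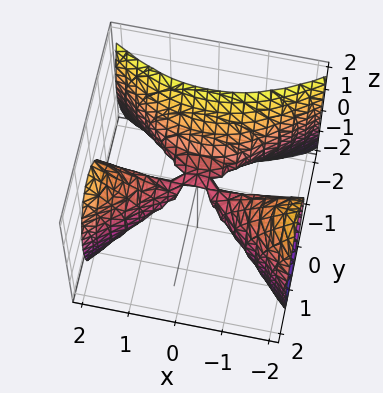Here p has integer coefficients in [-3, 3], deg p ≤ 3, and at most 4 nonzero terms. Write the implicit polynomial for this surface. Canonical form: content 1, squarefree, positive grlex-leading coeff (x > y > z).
2*x^2*y - 3*y^3 - y*z - 2*z^2

1. The degree is 3 — a generic line meets the surface in up to 3 points.
2. Reading off the gridlines: every point of the x-axis in the box is on the surface; one z-axis crossing is at z = 0.
3. These observations pin down the coefficients.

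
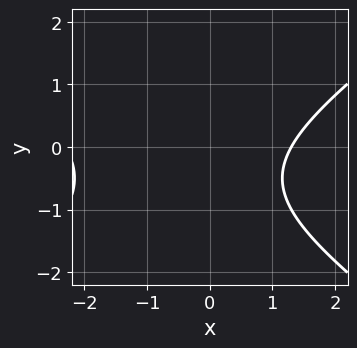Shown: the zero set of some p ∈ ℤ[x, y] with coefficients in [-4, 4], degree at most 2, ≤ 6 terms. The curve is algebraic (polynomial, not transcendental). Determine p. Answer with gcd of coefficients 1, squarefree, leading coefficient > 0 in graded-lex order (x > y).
x^2 - 2*y^2 + x - 2*y - 3

First, the degree is 2 — a generic line meets the curve in up to 2 points.
Next, observable constraints: the curve avoids every integer y-axis point in the box.
Finally, fitting integer coefficients to these (and the overall shape) gives p.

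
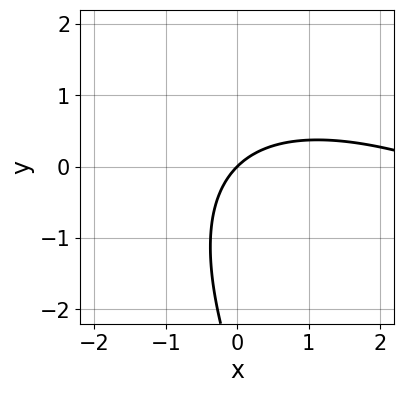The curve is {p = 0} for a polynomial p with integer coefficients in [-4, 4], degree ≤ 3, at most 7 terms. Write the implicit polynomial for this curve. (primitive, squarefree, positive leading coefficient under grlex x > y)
x^2 + 2*x*y + y^2 - 3*x + 3*y

deg p = 2. A generic line meets the curve in up to 2 points.
Reading off the gridlines: one y-axis crossing is at y = 0; it crosses the x-axis at the gridline x = 0.
Together with the visible shape, these determine p as stated.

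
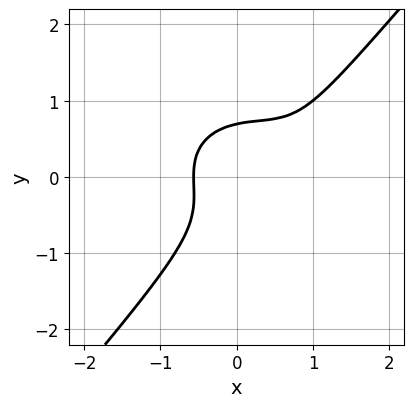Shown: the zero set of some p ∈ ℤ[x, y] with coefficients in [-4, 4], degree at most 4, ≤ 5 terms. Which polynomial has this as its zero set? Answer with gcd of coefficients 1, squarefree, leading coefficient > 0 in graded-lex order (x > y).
2*x^3 + 2*x*y^2 - 3*y^3 - 2*x^2 + 1

Degree: no degree-2 curve has this shape, so deg p = 3.
Putting this together gives p.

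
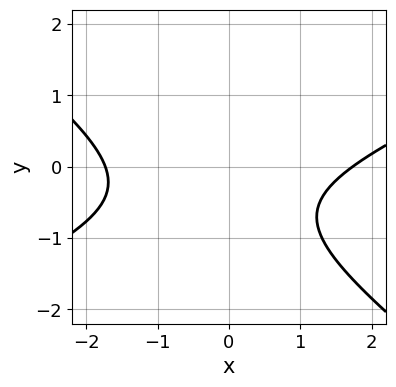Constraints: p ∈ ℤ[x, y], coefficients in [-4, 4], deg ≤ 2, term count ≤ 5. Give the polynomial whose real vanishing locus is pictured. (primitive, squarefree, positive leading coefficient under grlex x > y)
x^2 - x*y - 3*y^2 - 3*y - 3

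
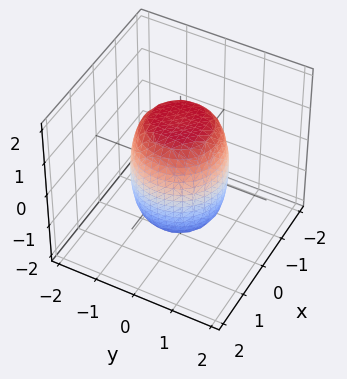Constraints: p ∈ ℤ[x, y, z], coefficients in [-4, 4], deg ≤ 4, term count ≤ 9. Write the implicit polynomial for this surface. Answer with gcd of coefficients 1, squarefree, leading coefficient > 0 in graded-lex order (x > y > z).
deg p = 4. The shape is more complex than any degree-3 surface.
Symmetries: rotational symmetry about the z-axis ⇒ p depends on x, y only through x² + y².
Checking where it meets the axes: a circular section at z = 0 has radius between 1 and 2.
Assembling these constraints gives the stated polynomial.

2*x^4 + 4*x^2*y^2 + 2*y^4 - x^2 - y^2 + z^2 - 2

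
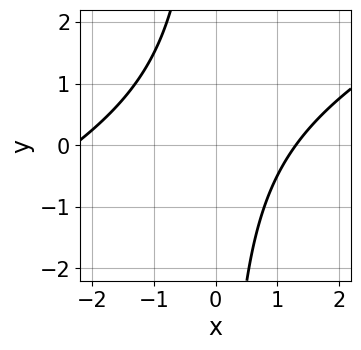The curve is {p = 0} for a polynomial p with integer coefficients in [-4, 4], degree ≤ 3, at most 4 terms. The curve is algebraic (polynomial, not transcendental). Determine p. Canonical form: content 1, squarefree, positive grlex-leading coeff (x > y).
x^2 - 2*x*y + x - 3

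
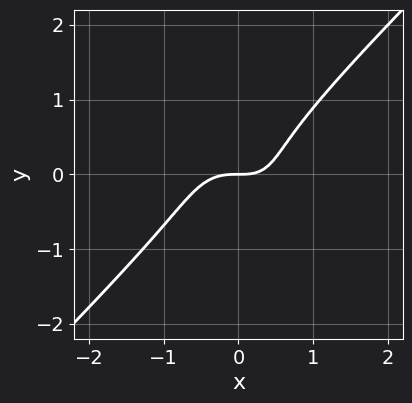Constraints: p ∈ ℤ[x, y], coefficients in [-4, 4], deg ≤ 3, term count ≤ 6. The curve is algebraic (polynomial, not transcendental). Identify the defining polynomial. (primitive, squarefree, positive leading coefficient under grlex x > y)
3*x^3 - 3*y^3 + x*y - 2*y

First, deg p = 3.
Then, from the axis intercepts and sections: it meets the x-axis at x = 0 (among the integer gridlines); it meets the y-axis at y = 0 (among the integer gridlines).
Finally, matching integer coefficients to the picture gives p.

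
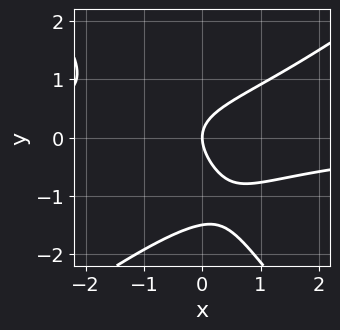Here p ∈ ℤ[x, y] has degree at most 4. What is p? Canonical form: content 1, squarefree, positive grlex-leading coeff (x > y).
2*x^2*y - x*y^2 - 2*y^3 - 3*y^2 + 3*x

(a) deg p = 3.
(b) Reading off the gridlines: it crosses the x-axis at the gridline x = 0; one y-axis crossing is at y = 0.
(c) These observations pin down the coefficients.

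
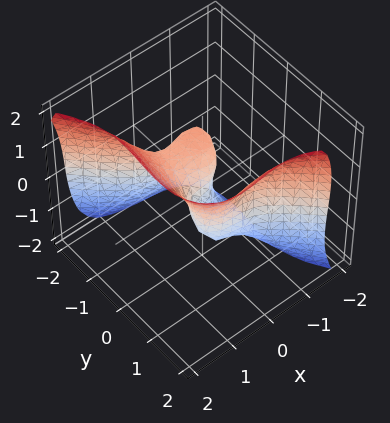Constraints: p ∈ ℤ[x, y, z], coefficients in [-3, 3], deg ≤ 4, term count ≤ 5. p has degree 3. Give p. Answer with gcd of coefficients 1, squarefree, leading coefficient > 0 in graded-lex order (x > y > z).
3*x^3 + 2*y^3 - z^3 - x*z - 2*y

(a) deg p = 3.
(b) Observable constraints: it crosses the x-axis at the gridline x = 0; among the integer gridlines, it crosses the y-axis at y ∈ {-1, 0, 1}; one z-axis crossing is at z = 0.
(c) These observations pin down the coefficients.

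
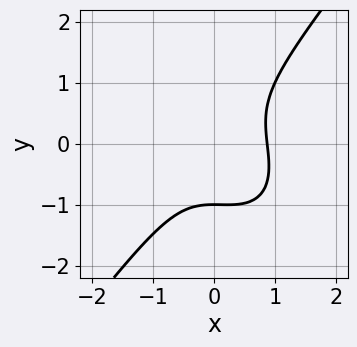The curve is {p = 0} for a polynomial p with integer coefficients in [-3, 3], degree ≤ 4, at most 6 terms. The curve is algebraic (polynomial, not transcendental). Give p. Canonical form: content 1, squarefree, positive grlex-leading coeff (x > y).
3*x^3 + x^2*y - 2*y^3 - 2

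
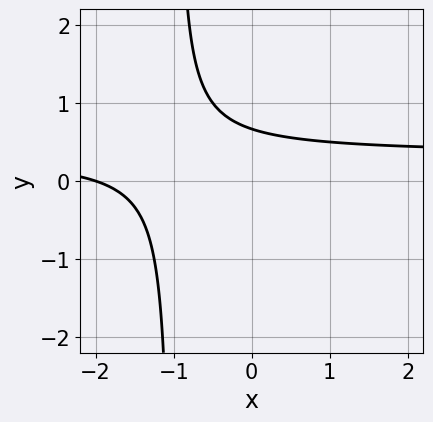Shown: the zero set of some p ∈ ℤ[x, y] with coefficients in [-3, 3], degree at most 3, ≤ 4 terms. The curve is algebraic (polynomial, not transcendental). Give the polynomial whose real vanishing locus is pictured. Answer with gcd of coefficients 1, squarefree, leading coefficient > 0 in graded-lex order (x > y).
3*x*y - x + 3*y - 2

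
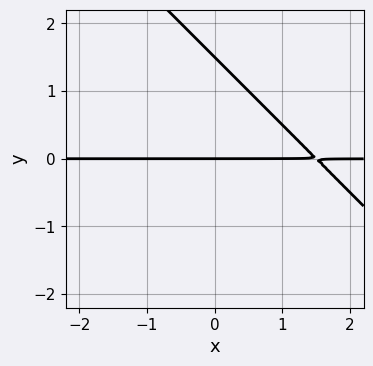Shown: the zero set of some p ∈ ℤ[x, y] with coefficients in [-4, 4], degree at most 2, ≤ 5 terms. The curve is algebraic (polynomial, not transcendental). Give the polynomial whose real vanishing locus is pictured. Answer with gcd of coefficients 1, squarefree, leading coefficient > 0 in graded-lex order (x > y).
2*x*y + 2*y^2 - 3*y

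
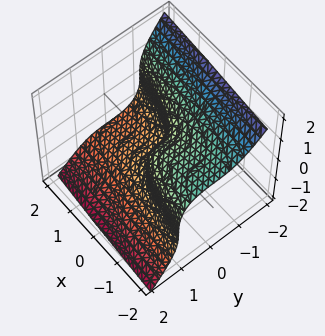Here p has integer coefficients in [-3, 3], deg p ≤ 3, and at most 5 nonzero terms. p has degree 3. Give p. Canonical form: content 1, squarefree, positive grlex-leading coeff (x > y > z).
3*y^3 + 2*z^3 + 2*x

(a) deg p = 3. A generic line meets the surface in up to 3 points.
(b) Observable constraints: one y-axis crossing is at y = 0; it meets the z-axis at z = 0 (among the integer gridlines).
(c) Together with the visible shape, these determine p as stated.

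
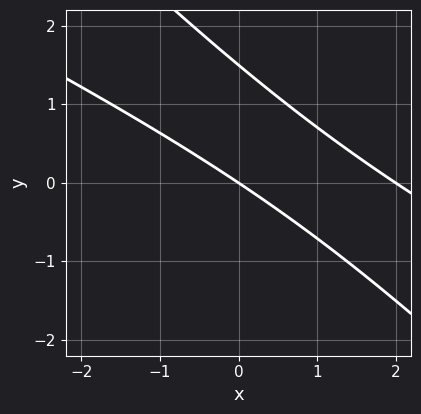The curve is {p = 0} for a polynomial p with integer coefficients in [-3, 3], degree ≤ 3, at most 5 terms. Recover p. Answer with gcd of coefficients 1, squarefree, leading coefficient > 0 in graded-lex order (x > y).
deg p = 2.
Reading off the gridlines: the x-axis gridline crossings are at x ∈ {0, 2}; it meets the y-axis at y = 0 (among the integer gridlines).
Putting this together gives p.

x^2 + 3*x*y + 2*y^2 - 2*x - 3*y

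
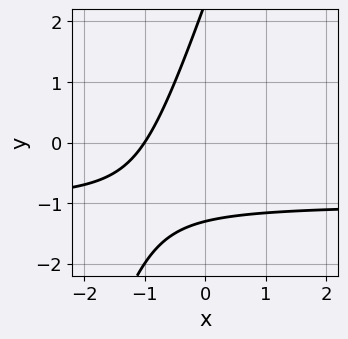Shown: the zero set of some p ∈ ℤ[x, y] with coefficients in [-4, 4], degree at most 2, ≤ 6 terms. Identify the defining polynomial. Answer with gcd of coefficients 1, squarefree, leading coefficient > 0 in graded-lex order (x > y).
1. Degree: the shape is more complex than any degree-1 curve, so deg p = 2.
2. Reading off the gridlines: it crosses the x-axis at the gridline x = -1.
3. Assembling these constraints gives the stated polynomial.

3*x*y - y^2 + 3*x + y + 3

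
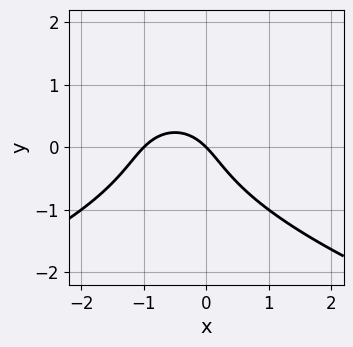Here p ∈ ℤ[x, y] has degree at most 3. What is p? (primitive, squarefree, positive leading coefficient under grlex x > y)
y^3 + x^2 + x + y

1. deg p = 3.
2. From the visible intercepts: the x-axis gridline crossings are at x ∈ {-1, 0}; one y-axis crossing is at y = 0.
3. These observations pin down the coefficients.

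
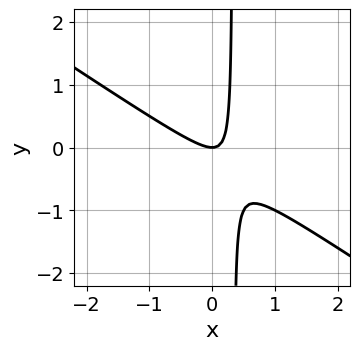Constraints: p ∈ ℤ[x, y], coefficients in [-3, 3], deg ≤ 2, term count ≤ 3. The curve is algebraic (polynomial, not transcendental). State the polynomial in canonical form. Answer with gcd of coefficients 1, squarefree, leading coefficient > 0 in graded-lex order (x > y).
Degree: no degree-1 curve has this shape, so deg p = 2.
Reading off the gridlines: it crosses the y-axis at the gridline y = 0; one x-axis crossing is at x = 0.
These observations pin down the coefficients.

2*x^2 + 3*x*y - y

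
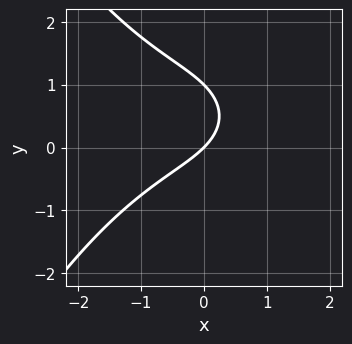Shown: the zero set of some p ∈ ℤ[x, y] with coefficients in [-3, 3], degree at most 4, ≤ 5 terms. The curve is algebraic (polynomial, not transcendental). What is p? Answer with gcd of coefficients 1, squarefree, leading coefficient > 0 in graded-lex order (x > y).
x^3 + 3*y^2 + 3*x - 3*y

(a) Degree: a generic line meets the curve in up to 3 points, so deg p = 3.
(b) From the axis intercepts and sections: among the integer gridlines, it crosses the y-axis at y ∈ {0, 1}; it meets the x-axis at x = 0 (among the integer gridlines).
(c) Putting this together gives p.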